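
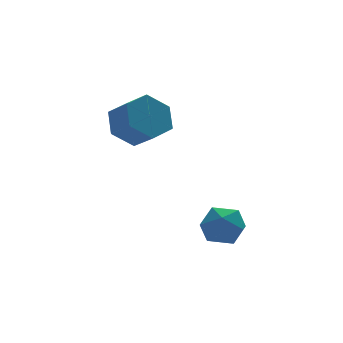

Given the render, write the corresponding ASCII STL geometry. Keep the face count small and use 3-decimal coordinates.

solid 
facet normal -0.279 0.783 -0.556
outer loop
vertex 2.094 1.147 0.326
vertex 1.362 1.312 0.926
vertex 2.214 1.727 1.082
endloop
endfacet
facet normal 0.952 0.150 -0.266
outer loop
vertex 2.094 1.147 0.326
vertex 2.214 1.727 1.082
vertex 2.409 0.263 0.955
endloop
endfacet
facet normal 0.952 0.150 -0.266
outer loop
vertex 2.409 0.263 0.955
vertex 2.214 1.727 1.082
vertex 2.529 0.843 1.711
endloop
endfacet
facet normal 0.279 -0.783 0.556
outer loop
vertex 2.409 0.263 0.955
vertex 2.529 0.843 1.711
vertex 1.678 0.428 1.554
endloop
endfacet
facet normal -0.279 0.782 -0.557
outer loop
vertex 2.214 1.727 1.082
vertex 1.362 1.312 0.926
vertex 1.482 1.892 1.681
endloop
endfacet
facet normal 0.584 0.598 0.549
outer loop
vertex 2.214 1.727 1.082
vertex 1.482 1.892 1.681
vertex 2.529 0.843 1.711
endloop
endfacet
facet normal 0.584 0.599 0.548
outer loop
vertex 2.529 0.843 1.711
vertex 1.482 1.892 1.681
vertex 1.798 1.008 2.31
endloop
endfacet
facet normal 0.279 -0.783 0.556
outer loop
vertex 2.529 0.843 1.711
vertex 1.798 1.008 2.31
vertex 1.678 0.428 1.554
endloop
endfacet
facet normal -0.279 0.782 -0.557
outer loop
vertex 1.482 1.892 1.681
vertex 1.362 1.312 0.926
vertex 0.631 1.477 1.525
endloop
endfacet
facet normal -0.368 0.448 0.815
outer loop
vertex 1.482 1.892 1.681
vertex 0.631 1.477 1.525
vertex 1.798 1.008 2.31
endloop
endfacet
facet normal -0.368 0.449 0.815
outer loop
vertex 1.798 1.008 2.31
vertex 0.631 1.477 1.525
vertex 0.946 0.593 2.154
endloop
endfacet
facet normal 0.279 -0.783 0.556
outer loop
vertex 1.798 1.008 2.31
vertex 0.946 0.593 2.154
vertex 1.678 0.428 1.554
endloop
endfacet
facet normal -0.279 0.783 -0.556
outer loop
vertex 0.631 1.477 1.525
vertex 1.362 1.312 0.926
vertex 0.511 0.897 0.769
endloop
endfacet
facet normal -0.952 -0.150 0.266
outer loop
vertex 0.631 1.477 1.525
vertex 0.511 0.897 0.769
vertex 0.946 0.593 2.154
endloop
endfacet
facet normal -0.952 -0.150 0.266
outer loop
vertex 0.946 0.593 2.154
vertex 0.511 0.897 0.769
vertex 0.826 0.013 1.398
endloop
endfacet
facet normal 0.279 -0.783 0.556
outer loop
vertex 0.946 0.593 2.154
vertex 0.826 0.013 1.398
vertex 1.678 0.428 1.554
endloop
endfacet
facet normal -0.279 0.783 -0.556
outer loop
vertex 0.511 0.897 0.769
vertex 1.362 1.312 0.926
vertex 1.242 0.732 0.17
endloop
endfacet
facet normal -0.584 -0.598 -0.548
outer loop
vertex 0.511 0.897 0.769
vertex 1.242 0.732 0.17
vertex 0.826 0.013 1.398
endloop
endfacet
facet normal -0.584 -0.599 -0.548
outer loop
vertex 0.826 0.013 1.398
vertex 1.242 0.732 0.17
vertex 1.558 -0.152 0.799
endloop
endfacet
facet normal 0.279 -0.782 0.557
outer loop
vertex 0.826 0.013 1.398
vertex 1.558 -0.152 0.799
vertex 1.678 0.428 1.554
endloop
endfacet
facet normal -0.279 0.783 -0.556
outer loop
vertex 1.242 0.732 0.17
vertex 1.362 1.312 0.926
vertex 2.094 1.147 0.326
endloop
endfacet
facet normal 0.368 -0.448 -0.815
outer loop
vertex 1.242 0.732 0.17
vertex 2.094 1.147 0.326
vertex 1.558 -0.152 0.799
endloop
endfacet
facet normal 0.368 -0.448 -0.815
outer loop
vertex 1.558 -0.152 0.799
vertex 2.094 1.147 0.326
vertex 2.409 0.263 0.955
endloop
endfacet
facet normal 0.279 -0.782 0.557
outer loop
vertex 1.558 -0.152 0.799
vertex 2.409 0.263 0.955
vertex 1.678 0.428 1.554
endloop
endfacet
facet normal 0.023 -0.105 0.994
outer loop
vertex 2.798 -2.109 -1.699
vertex 2.779 -2.956 -1.788
vertex 3.526 -2.547 -1.762
endloop
endfacet
facet normal 0.363 0.490 0.793
outer loop
vertex 2.798 -2.109 -1.699
vertex 3.526 -2.547 -1.762
vertex 3.437 -1.809 -2.177
endloop
endfacet
facet normal -0.098 0.897 0.432
outer loop
vertex 2.798 -2.109 -1.699
vertex 3.437 -1.809 -2.177
vertex 2.635 -1.761 -2.459
endloop
endfacet
facet normal -0.725 0.554 0.409
outer loop
vertex 2.798 -2.109 -1.699
vertex 2.635 -1.761 -2.459
vertex 2.228 -2.47 -2.219
endloop
endfacet
facet normal -0.650 -0.065 0.757
outer loop
vertex 2.798 -2.109 -1.699
vertex 2.228 -2.47 -2.219
vertex 2.779 -2.956 -1.788
endloop
endfacet
facet normal 0.888 0.302 0.347
outer loop
vertex 3.437 -1.809 -2.177
vertex 3.526 -2.547 -1.762
vertex 3.812 -2.47 -2.561
endloop
endfacet
facet normal 0.337 -0.659 0.672
outer loop
vertex 3.526 -2.547 -1.762
vertex 2.779 -2.956 -1.788
vertex 3.405 -3.179 -2.321
endloop
endfacet
facet normal -0.750 -0.594 0.290
outer loop
vertex 2.779 -2.956 -1.788
vertex 2.228 -2.47 -2.219
vertex 2.603 -3.131 -2.603
endloop
endfacet
facet normal -0.871 0.408 -0.273
outer loop
vertex 2.228 -2.47 -2.219
vertex 2.635 -1.761 -2.459
vertex 2.514 -2.393 -3.018
endloop
endfacet
facet normal 0.141 0.961 -0.237
outer loop
vertex 2.635 -1.761 -2.459
vertex 3.437 -1.809 -2.177
vertex 3.261 -1.984 -2.992
endloop
endfacet
facet normal 0.725 -0.554 -0.409
outer loop
vertex 3.242 -2.831 -3.081
vertex 3.812 -2.47 -2.561
vertex 3.405 -3.179 -2.321
endloop
endfacet
facet normal 0.098 -0.897 -0.432
outer loop
vertex 3.242 -2.831 -3.081
vertex 3.405 -3.179 -2.321
vertex 2.603 -3.131 -2.603
endloop
endfacet
facet normal -0.363 -0.490 -0.793
outer loop
vertex 3.242 -2.831 -3.081
vertex 2.603 -3.131 -2.603
vertex 2.514 -2.393 -3.018
endloop
endfacet
facet normal -0.023 0.105 -0.994
outer loop
vertex 3.242 -2.831 -3.081
vertex 2.514 -2.393 -3.018
vertex 3.261 -1.984 -2.992
endloop
endfacet
facet normal 0.650 0.065 -0.757
outer loop
vertex 3.242 -2.831 -3.081
vertex 3.261 -1.984 -2.992
vertex 3.812 -2.47 -2.561
endloop
endfacet
facet normal 0.871 -0.408 0.273
outer loop
vertex 3.405 -3.179 -2.321
vertex 3.812 -2.47 -2.561
vertex 3.526 -2.547 -1.762
endloop
endfacet
facet normal -0.141 -0.961 0.237
outer loop
vertex 2.603 -3.131 -2.603
vertex 3.405 -3.179 -2.321
vertex 2.779 -2.956 -1.788
endloop
endfacet
facet normal -0.888 -0.302 -0.347
outer loop
vertex 2.514 -2.393 -3.018
vertex 2.603 -3.131 -2.603
vertex 2.228 -2.47 -2.219
endloop
endfacet
facet normal -0.337 0.659 -0.672
outer loop
vertex 3.261 -1.984 -2.992
vertex 2.514 -2.393 -3.018
vertex 2.635 -1.761 -2.459
endloop
endfacet
facet normal 0.750 0.594 -0.290
outer loop
vertex 3.812 -2.47 -2.561
vertex 3.261 -1.984 -2.992
vertex 3.437 -1.809 -2.177
endloop
endfacet

endsolid


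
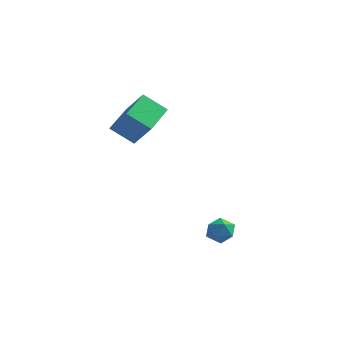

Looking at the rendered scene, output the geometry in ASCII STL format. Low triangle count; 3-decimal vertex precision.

solid 
facet normal -0.797 -0.095 0.596
outer loop
vertex -2.444 -0.447 4.651
vertex -2.301 1.673 5.181
vertex -3.53 -0.028 3.266
endloop
endfacet
facet normal -0.065 -0.968 -0.242
outer loop
vertex -2.239 0.127 2.299
vertex -2.444 -0.447 4.651
vertex -3.53 -0.028 3.266
endloop
endfacet
facet normal -0.797 -0.095 0.596
outer loop
vertex -3.53 -0.028 3.266
vertex -2.301 1.673 5.181
vertex -3.388 2.093 3.795
endloop
endfacet
facet normal -0.601 0.231 -0.765
outer loop
vertex -3.388 2.093 3.795
vertex -2.239 0.127 2.299
vertex -3.53 -0.028 3.266
endloop
endfacet
facet normal 0.601 -0.232 0.765
outer loop
vertex -2.444 -0.447 4.651
vertex -1.01 1.828 4.214
vertex -2.301 1.673 5.181
endloop
endfacet
facet normal -0.066 -0.968 -0.242
outer loop
vertex -1.152 -0.293 3.685
vertex -2.444 -0.447 4.651
vertex -2.239 0.127 2.299
endloop
endfacet
facet normal 0.600 -0.231 0.766
outer loop
vertex -1.152 -0.293 3.685
vertex -1.01 1.828 4.214
vertex -2.444 -0.447 4.651
endloop
endfacet
facet normal 0.065 0.968 0.242
outer loop
vertex -2.301 1.673 5.181
vertex -1.01 1.828 4.214
vertex -3.388 2.093 3.795
endloop
endfacet
facet normal -0.600 0.232 -0.766
outer loop
vertex -2.096 2.247 2.829
vertex -2.239 0.127 2.299
vertex -3.388 2.093 3.795
endloop
endfacet
facet normal 0.065 0.968 0.242
outer loop
vertex -3.388 2.093 3.795
vertex -1.01 1.828 4.214
vertex -2.096 2.247 2.829
endloop
endfacet
facet normal 0.797 0.095 -0.596
outer loop
vertex -2.096 2.247 2.829
vertex -1.152 -0.293 3.685
vertex -2.239 0.127 2.299
endloop
endfacet
facet normal 0.797 0.095 -0.596
outer loop
vertex -1.01 1.828 4.214
vertex -1.152 -0.293 3.685
vertex -2.096 2.247 2.829
endloop
endfacet
facet normal -0.455 0.809 0.373
outer loop
vertex 2.761 -0.081 -2.75
vertex 2.037 -0.538 -2.642
vertex 2.622 -0.5 -2.01
endloop
endfacet
facet normal 0.245 0.823 0.512
outer loop
vertex 2.761 -0.081 -2.75
vertex 2.622 -0.5 -2.01
vertex 3.405 -0.509 -2.37
endloop
endfacet
facet normal 0.594 0.797 -0.110
outer loop
vertex 2.761 -0.081 -2.75
vertex 3.405 -0.509 -2.37
vertex 3.305 -0.552 -3.225
endloop
endfacet
facet normal 0.110 0.766 -0.634
outer loop
vertex 2.761 -0.081 -2.75
vertex 3.305 -0.552 -3.225
vertex 2.459 -0.57 -3.393
endloop
endfacet
facet normal -0.538 0.773 -0.335
outer loop
vertex 2.761 -0.081 -2.75
vertex 2.459 -0.57 -3.393
vertex 2.037 -0.538 -2.642
endloop
endfacet
facet normal 0.408 0.236 0.882
outer loop
vertex 3.405 -0.509 -2.37
vertex 2.622 -0.5 -2.01
vertex 3.081 -1.23 -2.027
endloop
endfacet
facet normal -0.724 0.212 0.657
outer loop
vertex 2.622 -0.5 -2.01
vertex 2.037 -0.538 -2.642
vertex 2.235 -1.248 -2.195
endloop
endfacet
facet normal -0.859 0.153 -0.489
outer loop
vertex 2.037 -0.538 -2.642
vertex 2.459 -0.57 -3.393
vertex 2.135 -1.291 -3.05
endloop
endfacet
facet normal 0.190 0.142 -0.971
outer loop
vertex 2.459 -0.57 -3.393
vertex 3.305 -0.552 -3.225
vertex 2.918 -1.3 -3.41
endloop
endfacet
facet normal 0.973 0.194 -0.124
outer loop
vertex 3.305 -0.552 -3.225
vertex 3.405 -0.509 -2.37
vertex 3.503 -1.262 -2.778
endloop
endfacet
facet normal -0.110 -0.766 0.634
outer loop
vertex 2.779 -1.719 -2.67
vertex 3.081 -1.23 -2.027
vertex 2.235 -1.248 -2.195
endloop
endfacet
facet normal -0.594 -0.797 0.110
outer loop
vertex 2.779 -1.719 -2.67
vertex 2.235 -1.248 -2.195
vertex 2.135 -1.291 -3.05
endloop
endfacet
facet normal -0.245 -0.823 -0.512
outer loop
vertex 2.779 -1.719 -2.67
vertex 2.135 -1.291 -3.05
vertex 2.918 -1.3 -3.41
endloop
endfacet
facet normal 0.455 -0.809 -0.373
outer loop
vertex 2.779 -1.719 -2.67
vertex 2.918 -1.3 -3.41
vertex 3.503 -1.262 -2.778
endloop
endfacet
facet normal 0.538 -0.773 0.335
outer loop
vertex 2.779 -1.719 -2.67
vertex 3.503 -1.262 -2.778
vertex 3.081 -1.23 -2.027
endloop
endfacet
facet normal -0.190 -0.142 0.971
outer loop
vertex 2.235 -1.248 -2.195
vertex 3.081 -1.23 -2.027
vertex 2.622 -0.5 -2.01
endloop
endfacet
facet normal -0.973 -0.194 0.124
outer loop
vertex 2.135 -1.291 -3.05
vertex 2.235 -1.248 -2.195
vertex 2.037 -0.538 -2.642
endloop
endfacet
facet normal -0.408 -0.236 -0.882
outer loop
vertex 2.918 -1.3 -3.41
vertex 2.135 -1.291 -3.05
vertex 2.459 -0.57 -3.393
endloop
endfacet
facet normal 0.724 -0.212 -0.657
outer loop
vertex 3.503 -1.262 -2.778
vertex 2.918 -1.3 -3.41
vertex 3.305 -0.552 -3.225
endloop
endfacet
facet normal 0.859 -0.153 0.489
outer loop
vertex 3.081 -1.23 -2.027
vertex 3.503 -1.262 -2.778
vertex 3.405 -0.509 -2.37
endloop
endfacet

endsolid


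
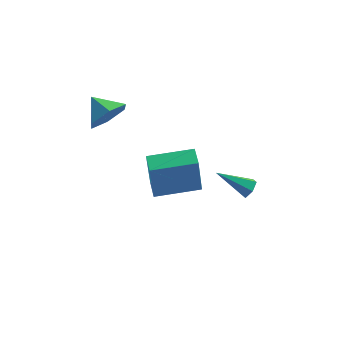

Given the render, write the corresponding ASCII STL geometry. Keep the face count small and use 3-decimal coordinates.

solid 
facet normal 0.570 -0.674 -0.470
outer loop
vertex -1.319 -0.185 2.022
vertex -2.006 -0.344 1.416
vertex -1.373 0.315 1.24
endloop
endfacet
facet normal 0.350 0.800 0.487
outer loop
vertex -1.319 -0.185 2.022
vertex -1.373 0.315 1.24
vertex -2.674 0.444 1.964
endloop
endfacet
facet normal 0.571 -0.674 -0.469
outer loop
vertex -1.373 0.315 1.24
vertex -2.006 -0.344 1.416
vertex -2.06 0.155 0.633
endloop
endfacet
facet normal -0.028 0.974 -0.225
outer loop
vertex -1.373 0.315 1.24
vertex -2.06 0.155 0.633
vertex -2.674 0.444 1.964
endloop
endfacet
facet normal 0.571 -0.674 -0.469
outer loop
vertex -2.06 0.155 0.633
vertex -2.006 -0.344 1.416
vertex -2.692 -0.503 0.809
endloop
endfacet
facet normal -0.702 0.556 -0.445
outer loop
vertex -2.06 0.155 0.633
vertex -2.692 -0.503 0.809
vertex -2.674 0.444 1.964
endloop
endfacet
facet normal 0.572 -0.673 -0.470
outer loop
vertex -2.692 -0.503 0.809
vertex -2.006 -0.344 1.416
vertex -2.638 -1.003 1.591
endloop
endfacet
facet normal -0.998 -0.037 0.046
outer loop
vertex -2.692 -0.503 0.809
vertex -2.638 -1.003 1.591
vertex -2.674 0.444 1.964
endloop
endfacet
facet normal 0.572 -0.673 -0.469
outer loop
vertex -2.638 -1.003 1.591
vertex -2.006 -0.344 1.416
vertex -1.952 -0.843 2.198
endloop
endfacet
facet normal -0.620 -0.210 0.756
outer loop
vertex -2.638 -1.003 1.591
vertex -1.952 -0.843 2.198
vertex -2.674 0.444 1.964
endloop
endfacet
facet normal 0.570 -0.674 -0.470
outer loop
vertex -1.952 -0.843 2.198
vertex -2.006 -0.344 1.416
vertex -1.319 -0.185 2.022
endloop
endfacet
facet normal 0.055 0.208 0.977
outer loop
vertex -1.952 -0.843 2.198
vertex -1.319 -0.185 2.022
vertex -2.674 0.444 1.964
endloop
endfacet
facet normal -0.988 -0.123 -0.096
outer loop
vertex -0.474 -3.28 0.731
vertex -0.587 -2.454 0.834
vertex -0.32 -3.019 -1.195
endloop
endfacet
facet normal 0.135 -0.983 -0.122
outer loop
vertex 1.547 -2.786 -1.014
vertex -0.474 -3.28 0.731
vertex -0.32 -3.019 -1.195
endloop
endfacet
facet normal -0.988 -0.123 -0.096
outer loop
vertex -0.32 -3.019 -1.195
vertex -0.587 -2.454 0.834
vertex -0.433 -2.193 -1.092
endloop
endfacet
facet normal 0.079 0.134 -0.988
outer loop
vertex -0.433 -2.193 -1.092
vertex 1.547 -2.786 -1.014
vertex -0.32 -3.019 -1.195
endloop
endfacet
facet normal -0.079 -0.134 0.988
outer loop
vertex -0.474 -3.28 0.731
vertex 1.28 -2.221 1.015
vertex -0.587 -2.454 0.834
endloop
endfacet
facet normal 0.135 -0.983 -0.122
outer loop
vertex 1.393 -3.047 0.912
vertex -0.474 -3.28 0.731
vertex 1.547 -2.786 -1.014
endloop
endfacet
facet normal -0.079 -0.134 0.988
outer loop
vertex 1.393 -3.047 0.912
vertex 1.28 -2.221 1.015
vertex -0.474 -3.28 0.731
endloop
endfacet
facet normal -0.135 0.983 0.122
outer loop
vertex -0.587 -2.454 0.834
vertex 1.28 -2.221 1.015
vertex -0.433 -2.193 -1.092
endloop
endfacet
facet normal 0.079 0.134 -0.988
outer loop
vertex 1.434 -1.96 -0.911
vertex 1.547 -2.786 -1.014
vertex -0.433 -2.193 -1.092
endloop
endfacet
facet normal -0.135 0.983 0.122
outer loop
vertex -0.433 -2.193 -1.092
vertex 1.28 -2.221 1.015
vertex 1.434 -1.96 -0.911
endloop
endfacet
facet normal 0.988 0.123 0.096
outer loop
vertex 1.434 -1.96 -0.911
vertex 1.393 -3.047 0.912
vertex 1.547 -2.786 -1.014
endloop
endfacet
facet normal 0.988 0.123 0.096
outer loop
vertex 1.28 -2.221 1.015
vertex 1.393 -3.047 0.912
vertex 1.434 -1.96 -0.911
endloop
endfacet
facet normal 0.826 -0.131 -0.548
outer loop
vertex 3.886 -0.269 -3.112
vertex 3.603 -0.277 -3.537
vertex 3.789 0.165 -3.362
endloop
endfacet
facet normal 0.296 0.526 0.798
outer loop
vertex 3.886 -0.269 -3.112
vertex 3.789 0.165 -3.362
vertex 2.257 -0.063 -2.643
endloop
endfacet
facet normal 0.827 -0.131 -0.547
outer loop
vertex 3.789 0.165 -3.362
vertex 3.603 -0.277 -3.537
vertex 3.507 0.157 -3.786
endloop
endfacet
facet normal -0.119 0.991 0.061
outer loop
vertex 3.789 0.165 -3.362
vertex 3.507 0.157 -3.786
vertex 2.257 -0.063 -2.643
endloop
endfacet
facet normal 0.826 -0.131 -0.547
outer loop
vertex 3.507 0.157 -3.786
vertex 3.603 -0.277 -3.537
vertex 3.321 -0.284 -3.961
endloop
endfacet
facet normal -0.630 0.501 -0.593
outer loop
vertex 3.507 0.157 -3.786
vertex 3.321 -0.284 -3.961
vertex 2.257 -0.063 -2.643
endloop
endfacet
facet normal 0.826 -0.131 -0.547
outer loop
vertex 3.321 -0.284 -3.961
vertex 3.603 -0.277 -3.537
vertex 3.417 -0.718 -3.712
endloop
endfacet
facet normal -0.729 -0.455 -0.512
outer loop
vertex 3.321 -0.284 -3.961
vertex 3.417 -0.718 -3.712
vertex 2.257 -0.063 -2.643
endloop
endfacet
facet normal 0.826 -0.131 -0.548
outer loop
vertex 3.417 -0.718 -3.712
vertex 3.603 -0.277 -3.537
vertex 3.7 -0.711 -3.287
endloop
endfacet
facet normal -0.314 -0.922 0.224
outer loop
vertex 3.417 -0.718 -3.712
vertex 3.7 -0.711 -3.287
vertex 2.257 -0.063 -2.643
endloop
endfacet
facet normal 0.826 -0.131 -0.548
outer loop
vertex 3.7 -0.711 -3.287
vertex 3.603 -0.277 -3.537
vertex 3.886 -0.269 -3.112
endloop
endfacet
facet normal 0.199 -0.432 0.880
outer loop
vertex 3.7 -0.711 -3.287
vertex 3.886 -0.269 -3.112
vertex 2.257 -0.063 -2.643
endloop
endfacet

endsolid


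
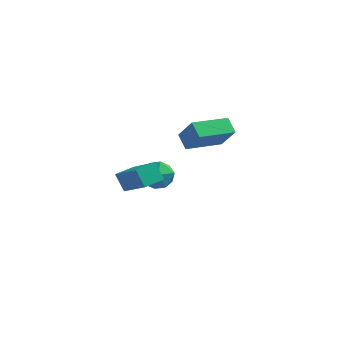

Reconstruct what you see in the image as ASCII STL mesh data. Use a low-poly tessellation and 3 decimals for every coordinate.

solid 
facet normal -0.576 0.587 0.569
outer loop
vertex 1.476 1.567 2.689
vertex 2.754 3.136 2.364
vertex 0.673 1.967 1.462
endloop
endfacet
facet normal -0.623 -0.766 0.158
outer loop
vertex 1.226 1.404 0.916
vertex 1.476 1.567 2.689
vertex 0.673 1.967 1.462
endloop
endfacet
facet normal -0.576 0.587 0.569
outer loop
vertex 0.673 1.967 1.462
vertex 2.754 3.136 2.364
vertex 1.951 3.537 1.137
endloop
endfacet
facet normal -0.529 0.263 -0.807
outer loop
vertex 1.951 3.537 1.137
vertex 1.226 1.404 0.916
vertex 0.673 1.967 1.462
endloop
endfacet
facet normal 0.529 -0.263 0.807
outer loop
vertex 1.476 1.567 2.689
vertex 3.307 2.573 1.818
vertex 2.754 3.136 2.364
endloop
endfacet
facet normal -0.624 -0.765 0.158
outer loop
vertex 2.029 1.003 2.143
vertex 1.476 1.567 2.689
vertex 1.226 1.404 0.916
endloop
endfacet
facet normal 0.529 -0.263 0.807
outer loop
vertex 2.029 1.003 2.143
vertex 3.307 2.573 1.818
vertex 1.476 1.567 2.689
endloop
endfacet
facet normal 0.624 0.766 -0.158
outer loop
vertex 2.754 3.136 2.364
vertex 3.307 2.573 1.818
vertex 1.951 3.537 1.137
endloop
endfacet
facet normal -0.528 0.263 -0.807
outer loop
vertex 2.504 2.973 0.591
vertex 1.226 1.404 0.916
vertex 1.951 3.537 1.137
endloop
endfacet
facet normal 0.624 0.765 -0.159
outer loop
vertex 1.951 3.537 1.137
vertex 3.307 2.573 1.818
vertex 2.504 2.973 0.591
endloop
endfacet
facet normal 0.576 -0.587 -0.569
outer loop
vertex 2.504 2.973 0.591
vertex 2.029 1.003 2.143
vertex 1.226 1.404 0.916
endloop
endfacet
facet normal 0.576 -0.587 -0.569
outer loop
vertex 3.307 2.573 1.818
vertex 2.029 1.003 2.143
vertex 2.504 2.973 0.591
endloop
endfacet
facet normal -0.082 0.707 0.703
outer loop
vertex 0.601 0.889 -0.051
vertex -0.292 0.646 0.089
vertex 0.387 0.234 0.583
endloop
endfacet
facet normal 0.586 0.457 0.670
outer loop
vertex 0.601 0.889 -0.051
vertex 0.387 0.234 0.583
vertex 1.124 0.117 0.018
endloop
endfacet
facet normal 0.828 0.561 0.006
outer loop
vertex 0.601 0.889 -0.051
vertex 1.124 0.117 0.018
vertex 0.9 0.456 -0.824
endloop
endfacet
facet normal 0.309 0.876 -0.371
outer loop
vertex 0.601 0.889 -0.051
vertex 0.9 0.456 -0.824
vertex 0.025 0.783 -0.781
endloop
endfacet
facet normal -0.253 0.966 0.060
outer loop
vertex 0.601 0.889 -0.051
vertex 0.025 0.783 -0.781
vertex -0.292 0.646 0.089
endloop
endfacet
facet normal 0.565 -0.246 0.788
outer loop
vertex 1.124 0.117 0.018
vertex 0.387 0.234 0.583
vertex 0.555 -0.603 0.201
endloop
endfacet
facet normal -0.517 0.157 0.842
outer loop
vertex 0.387 0.234 0.583
vertex -0.292 0.646 0.089
vertex -0.32 -0.276 0.244
endloop
endfacet
facet normal -0.793 0.576 -0.198
outer loop
vertex -0.292 0.646 0.089
vertex 0.025 0.783 -0.781
vertex -0.544 0.063 -0.598
endloop
endfacet
facet normal 0.117 0.432 -0.894
outer loop
vertex 0.025 0.783 -0.781
vertex 0.9 0.456 -0.824
vertex 0.193 -0.054 -1.163
endloop
endfacet
facet normal 0.955 -0.077 -0.285
outer loop
vertex 0.9 0.456 -0.824
vertex 1.124 0.117 0.018
vertex 0.872 -0.466 -0.669
endloop
endfacet
facet normal -0.309 -0.876 0.371
outer loop
vertex -0.021 -0.709 -0.529
vertex 0.555 -0.603 0.201
vertex -0.32 -0.276 0.244
endloop
endfacet
facet normal -0.828 -0.561 -0.006
outer loop
vertex -0.021 -0.709 -0.529
vertex -0.32 -0.276 0.244
vertex -0.544 0.063 -0.598
endloop
endfacet
facet normal -0.586 -0.457 -0.670
outer loop
vertex -0.021 -0.709 -0.529
vertex -0.544 0.063 -0.598
vertex 0.193 -0.054 -1.163
endloop
endfacet
facet normal 0.082 -0.707 -0.703
outer loop
vertex -0.021 -0.709 -0.529
vertex 0.193 -0.054 -1.163
vertex 0.872 -0.466 -0.669
endloop
endfacet
facet normal 0.253 -0.966 -0.060
outer loop
vertex -0.021 -0.709 -0.529
vertex 0.872 -0.466 -0.669
vertex 0.555 -0.603 0.201
endloop
endfacet
facet normal -0.117 -0.432 0.894
outer loop
vertex -0.32 -0.276 0.244
vertex 0.555 -0.603 0.201
vertex 0.387 0.234 0.583
endloop
endfacet
facet normal -0.955 0.077 0.285
outer loop
vertex -0.544 0.063 -0.598
vertex -0.32 -0.276 0.244
vertex -0.292 0.646 0.089
endloop
endfacet
facet normal -0.565 0.246 -0.788
outer loop
vertex 0.193 -0.054 -1.163
vertex -0.544 0.063 -0.598
vertex 0.025 0.783 -0.781
endloop
endfacet
facet normal 0.517 -0.157 -0.842
outer loop
vertex 0.872 -0.466 -0.669
vertex 0.193 -0.054 -1.163
vertex 0.9 0.456 -0.824
endloop
endfacet
facet normal 0.793 -0.576 0.198
outer loop
vertex 0.555 -0.603 0.201
vertex 0.872 -0.466 -0.669
vertex 1.124 0.117 0.018
endloop
endfacet
facet normal -0.511 0.268 0.817
outer loop
vertex 0.717 -3.935 2.651
vertex 1.278 -3.014 2.7
vertex -0.605 -3.072 1.541
endloop
endfacet
facet normal -0.518 -0.854 -0.047
outer loop
vertex -0.078 -3.346 0.7
vertex 0.717 -3.935 2.651
vertex -0.605 -3.072 1.541
endloop
endfacet
facet normal -0.511 0.267 0.817
outer loop
vertex -0.605 -3.072 1.541
vertex 1.278 -3.014 2.7
vertex -0.044 -2.15 1.591
endloop
endfacet
facet normal -0.685 0.448 -0.575
outer loop
vertex -0.044 -2.15 1.591
vertex -0.078 -3.346 0.7
vertex -0.605 -3.072 1.541
endloop
endfacet
facet normal 0.685 -0.448 0.575
outer loop
vertex 0.717 -3.935 2.651
vertex 1.805 -3.288 1.859
vertex 1.278 -3.014 2.7
endloop
endfacet
facet normal -0.519 -0.853 -0.046
outer loop
vertex 1.244 -4.21 1.809
vertex 0.717 -3.935 2.651
vertex -0.078 -3.346 0.7
endloop
endfacet
facet normal 0.685 -0.448 0.575
outer loop
vertex 1.244 -4.21 1.809
vertex 1.805 -3.288 1.859
vertex 0.717 -3.935 2.651
endloop
endfacet
facet normal 0.519 0.854 0.047
outer loop
vertex 1.278 -3.014 2.7
vertex 1.805 -3.288 1.859
vertex -0.044 -2.15 1.591
endloop
endfacet
facet normal -0.685 0.448 -0.575
outer loop
vertex 0.483 -2.425 0.749
vertex -0.078 -3.346 0.7
vertex -0.044 -2.15 1.591
endloop
endfacet
facet normal 0.519 0.854 0.046
outer loop
vertex -0.044 -2.15 1.591
vertex 1.805 -3.288 1.859
vertex 0.483 -2.425 0.749
endloop
endfacet
facet normal 0.511 -0.268 -0.817
outer loop
vertex 0.483 -2.425 0.749
vertex 1.244 -4.21 1.809
vertex -0.078 -3.346 0.7
endloop
endfacet
facet normal 0.512 -0.267 -0.817
outer loop
vertex 1.805 -3.288 1.859
vertex 1.244 -4.21 1.809
vertex 0.483 -2.425 0.749
endloop
endfacet

endsolid


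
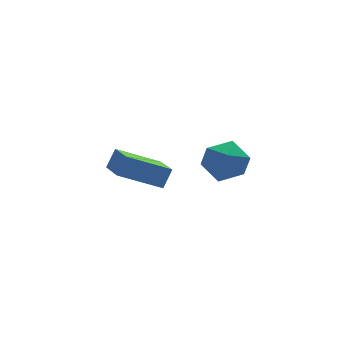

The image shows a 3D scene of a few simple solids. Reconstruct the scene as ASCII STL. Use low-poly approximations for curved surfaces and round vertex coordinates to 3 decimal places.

solid 
facet normal -0.529 -0.212 -0.822
outer loop
vertex -1.71 1.08 0.304
vertex -1.447 2.549 -0.244
vertex -0.07 0.452 -0.589
endloop
endfacet
facet normal -0.166 -0.924 0.345
outer loop
vertex 0.427 0.651 0.184
vertex -1.71 1.08 0.304
vertex -0.07 0.452 -0.589
endloop
endfacet
facet normal -0.529 -0.212 -0.822
outer loop
vertex -0.07 0.452 -0.589
vertex -1.447 2.549 -0.244
vertex 0.193 1.921 -1.137
endloop
endfacet
facet normal 0.833 -0.318 -0.453
outer loop
vertex 0.193 1.921 -1.137
vertex 0.427 0.651 0.184
vertex -0.07 0.452 -0.589
endloop
endfacet
facet normal -0.833 0.318 0.453
outer loop
vertex -1.71 1.08 0.304
vertex -0.95 2.748 0.529
vertex -1.447 2.549 -0.244
endloop
endfacet
facet normal -0.166 -0.924 0.345
outer loop
vertex -1.213 1.279 1.077
vertex -1.71 1.08 0.304
vertex 0.427 0.651 0.184
endloop
endfacet
facet normal -0.833 0.318 0.453
outer loop
vertex -1.213 1.279 1.077
vertex -0.95 2.748 0.529
vertex -1.71 1.08 0.304
endloop
endfacet
facet normal 0.166 0.924 -0.345
outer loop
vertex -1.447 2.549 -0.244
vertex -0.95 2.748 0.529
vertex 0.193 1.921 -1.137
endloop
endfacet
facet normal 0.833 -0.318 -0.453
outer loop
vertex 0.69 2.12 -0.364
vertex 0.427 0.651 0.184
vertex 0.193 1.921 -1.137
endloop
endfacet
facet normal 0.166 0.924 -0.345
outer loop
vertex 0.193 1.921 -1.137
vertex -0.95 2.748 0.529
vertex 0.69 2.12 -0.364
endloop
endfacet
facet normal 0.529 0.212 0.822
outer loop
vertex 0.69 2.12 -0.364
vertex -1.213 1.279 1.077
vertex 0.427 0.651 0.184
endloop
endfacet
facet normal 0.529 0.212 0.822
outer loop
vertex -0.95 2.748 0.529
vertex -1.213 1.279 1.077
vertex 0.69 2.12 -0.364
endloop
endfacet
facet normal -0.032 0.657 0.754
outer loop
vertex 1.002 -1.657 2.734
vertex 0.32 -2.233 3.207
vertex 1.305 -2.377 3.374
endloop
endfacet
facet normal 0.612 0.653 0.445
outer loop
vertex 1.002 -1.657 2.734
vertex 1.305 -2.377 3.374
vertex 1.793 -2.239 2.501
endloop
endfacet
facet normal 0.527 0.814 -0.245
outer loop
vertex 1.002 -1.657 2.734
vertex 1.793 -2.239 2.501
vertex 1.11 -2.01 1.794
endloop
endfacet
facet normal -0.170 0.916 -0.363
outer loop
vertex 1.002 -1.657 2.734
vertex 1.11 -2.01 1.794
vertex 0.199 -2.006 2.23
endloop
endfacet
facet normal -0.515 0.819 0.254
outer loop
vertex 1.002 -1.657 2.734
vertex 0.199 -2.006 2.23
vertex 0.32 -2.233 3.207
endloop
endfacet
facet normal 0.873 -0.008 0.487
outer loop
vertex 1.793 -2.239 2.501
vertex 1.305 -2.377 3.374
vertex 1.601 -3.174 2.83
endloop
endfacet
facet normal -0.168 -0.004 0.986
outer loop
vertex 1.305 -2.377 3.374
vertex 0.32 -2.233 3.207
vertex 0.69 -3.17 3.266
endloop
endfacet
facet normal -0.950 0.257 0.177
outer loop
vertex 0.32 -2.233 3.207
vertex 0.199 -2.006 2.23
vertex 0.007 -2.941 2.559
endloop
endfacet
facet normal -0.391 0.415 -0.821
outer loop
vertex 0.199 -2.006 2.23
vertex 1.11 -2.01 1.794
vertex 0.495 -2.803 1.686
endloop
endfacet
facet normal 0.736 0.251 -0.629
outer loop
vertex 1.11 -2.01 1.794
vertex 1.793 -2.239 2.501
vertex 1.48 -2.947 1.853
endloop
endfacet
facet normal 0.170 -0.916 0.363
outer loop
vertex 0.798 -3.523 2.326
vertex 1.601 -3.174 2.83
vertex 0.69 -3.17 3.266
endloop
endfacet
facet normal -0.527 -0.814 0.245
outer loop
vertex 0.798 -3.523 2.326
vertex 0.69 -3.17 3.266
vertex 0.007 -2.941 2.559
endloop
endfacet
facet normal -0.612 -0.653 -0.445
outer loop
vertex 0.798 -3.523 2.326
vertex 0.007 -2.941 2.559
vertex 0.495 -2.803 1.686
endloop
endfacet
facet normal 0.032 -0.657 -0.754
outer loop
vertex 0.798 -3.523 2.326
vertex 0.495 -2.803 1.686
vertex 1.48 -2.947 1.853
endloop
endfacet
facet normal 0.515 -0.819 -0.254
outer loop
vertex 0.798 -3.523 2.326
vertex 1.48 -2.947 1.853
vertex 1.601 -3.174 2.83
endloop
endfacet
facet normal 0.391 -0.415 0.821
outer loop
vertex 0.69 -3.17 3.266
vertex 1.601 -3.174 2.83
vertex 1.305 -2.377 3.374
endloop
endfacet
facet normal -0.736 -0.251 0.629
outer loop
vertex 0.007 -2.941 2.559
vertex 0.69 -3.17 3.266
vertex 0.32 -2.233 3.207
endloop
endfacet
facet normal -0.873 0.008 -0.487
outer loop
vertex 0.495 -2.803 1.686
vertex 0.007 -2.941 2.559
vertex 0.199 -2.006 2.23
endloop
endfacet
facet normal 0.168 0.004 -0.986
outer loop
vertex 1.48 -2.947 1.853
vertex 0.495 -2.803 1.686
vertex 1.11 -2.01 1.794
endloop
endfacet
facet normal 0.950 -0.257 -0.177
outer loop
vertex 1.601 -3.174 2.83
vertex 1.48 -2.947 1.853
vertex 1.793 -2.239 2.501
endloop
endfacet

endsolid


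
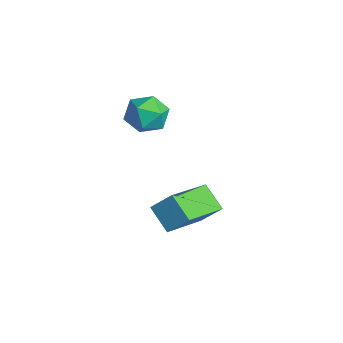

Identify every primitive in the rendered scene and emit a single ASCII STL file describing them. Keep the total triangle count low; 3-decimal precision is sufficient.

solid 
facet normal -0.790 -0.188 0.584
outer loop
vertex -0.327 0.843 -2.677
vertex -1.303 2.473 -3.472
vertex -0.717 0.261 -3.392
endloop
endfacet
facet normal 0.475 -0.791 0.385
outer loop
vertex 0.143 0.467 -4.028
vertex -0.327 0.843 -2.677
vertex -0.717 0.261 -3.392
endloop
endfacet
facet normal -0.790 -0.188 0.584
outer loop
vertex -0.717 0.261 -3.392
vertex -1.303 2.473 -3.472
vertex -1.693 1.892 -4.186
endloop
endfacet
facet normal -0.389 -0.581 -0.715
outer loop
vertex -1.693 1.892 -4.186
vertex 0.143 0.467 -4.028
vertex -0.717 0.261 -3.392
endloop
endfacet
facet normal 0.389 0.581 0.714
outer loop
vertex -0.327 0.843 -2.677
vertex -0.443 2.679 -4.108
vertex -1.303 2.473 -3.472
endloop
endfacet
facet normal 0.474 -0.792 0.385
outer loop
vertex 0.533 1.048 -3.314
vertex -0.327 0.843 -2.677
vertex 0.143 0.467 -4.028
endloop
endfacet
facet normal 0.390 0.581 0.714
outer loop
vertex 0.533 1.048 -3.314
vertex -0.443 2.679 -4.108
vertex -0.327 0.843 -2.677
endloop
endfacet
facet normal -0.474 0.792 -0.385
outer loop
vertex -1.303 2.473 -3.472
vertex -0.443 2.679 -4.108
vertex -1.693 1.892 -4.186
endloop
endfacet
facet normal -0.390 -0.582 -0.714
outer loop
vertex -0.833 2.097 -4.823
vertex 0.143 0.467 -4.028
vertex -1.693 1.892 -4.186
endloop
endfacet
facet normal -0.474 0.791 -0.386
outer loop
vertex -1.693 1.892 -4.186
vertex -0.443 2.679 -4.108
vertex -0.833 2.097 -4.823
endloop
endfacet
facet normal 0.790 0.188 -0.584
outer loop
vertex -0.833 2.097 -4.823
vertex 0.533 1.048 -3.314
vertex 0.143 0.467 -4.028
endloop
endfacet
facet normal 0.790 0.188 -0.584
outer loop
vertex -0.443 2.679 -4.108
vertex 0.533 1.048 -3.314
vertex -0.833 2.097 -4.823
endloop
endfacet
facet normal -0.371 0.799 0.473
outer loop
vertex -2.985 1.258 -0.071
vertex -2.456 1.147 0.531
vertex -2.258 1.613 -0.101
endloop
endfacet
facet normal -0.434 0.870 -0.235
outer loop
vertex -2.985 1.258 -0.071
vertex -2.258 1.613 -0.101
vertex -2.572 1.276 -0.768
endloop
endfacet
facet normal -0.819 0.320 -0.477
outer loop
vertex -2.985 1.258 -0.071
vertex -2.572 1.276 -0.768
vertex -2.964 0.603 -0.547
endloop
endfacet
facet normal -0.993 -0.090 0.080
outer loop
vertex -2.985 1.258 -0.071
vertex -2.964 0.603 -0.547
vertex -2.892 0.523 0.256
endloop
endfacet
facet normal -0.716 0.206 0.667
outer loop
vertex -2.985 1.258 -0.071
vertex -2.892 0.523 0.256
vertex -2.456 1.147 0.531
endloop
endfacet
facet normal 0.218 0.826 -0.520
outer loop
vertex -2.572 1.276 -0.768
vertex -2.258 1.613 -0.101
vertex -1.788 1.177 -0.596
endloop
endfacet
facet normal 0.322 0.711 0.625
outer loop
vertex -2.258 1.613 -0.101
vertex -2.456 1.147 0.531
vertex -1.716 1.097 0.207
endloop
endfacet
facet normal -0.237 -0.248 0.939
outer loop
vertex -2.456 1.147 0.531
vertex -2.892 0.523 0.256
vertex -2.108 0.424 0.428
endloop
endfacet
facet normal -0.686 -0.727 -0.011
outer loop
vertex -2.892 0.523 0.256
vertex -2.964 0.603 -0.547
vertex -2.422 0.087 -0.239
endloop
endfacet
facet normal -0.404 -0.064 -0.913
outer loop
vertex -2.964 0.603 -0.547
vertex -2.572 1.276 -0.768
vertex -2.224 0.553 -0.871
endloop
endfacet
facet normal 0.993 0.090 -0.080
outer loop
vertex -1.695 0.442 -0.269
vertex -1.788 1.177 -0.596
vertex -1.716 1.097 0.207
endloop
endfacet
facet normal 0.819 -0.320 0.477
outer loop
vertex -1.695 0.442 -0.269
vertex -1.716 1.097 0.207
vertex -2.108 0.424 0.428
endloop
endfacet
facet normal 0.434 -0.870 0.235
outer loop
vertex -1.695 0.442 -0.269
vertex -2.108 0.424 0.428
vertex -2.422 0.087 -0.239
endloop
endfacet
facet normal 0.371 -0.799 -0.473
outer loop
vertex -1.695 0.442 -0.269
vertex -2.422 0.087 -0.239
vertex -2.224 0.553 -0.871
endloop
endfacet
facet normal 0.716 -0.206 -0.667
outer loop
vertex -1.695 0.442 -0.269
vertex -2.224 0.553 -0.871
vertex -1.788 1.177 -0.596
endloop
endfacet
facet normal 0.686 0.727 0.011
outer loop
vertex -1.716 1.097 0.207
vertex -1.788 1.177 -0.596
vertex -2.258 1.613 -0.101
endloop
endfacet
facet normal 0.404 0.064 0.913
outer loop
vertex -2.108 0.424 0.428
vertex -1.716 1.097 0.207
vertex -2.456 1.147 0.531
endloop
endfacet
facet normal -0.218 -0.826 0.520
outer loop
vertex -2.422 0.087 -0.239
vertex -2.108 0.424 0.428
vertex -2.892 0.523 0.256
endloop
endfacet
facet normal -0.322 -0.711 -0.625
outer loop
vertex -2.224 0.553 -0.871
vertex -2.422 0.087 -0.239
vertex -2.964 0.603 -0.547
endloop
endfacet
facet normal 0.237 0.248 -0.939
outer loop
vertex -1.788 1.177 -0.596
vertex -2.224 0.553 -0.871
vertex -2.572 1.276 -0.768
endloop
endfacet

endsolid


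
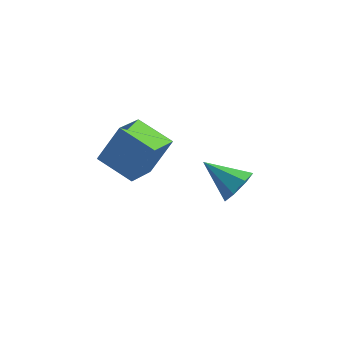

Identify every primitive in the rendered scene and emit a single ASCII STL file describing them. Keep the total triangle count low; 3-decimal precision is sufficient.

solid 
facet normal 0.832 -0.188 -0.523
outer loop
vertex 3.114 -2.675 3.317
vertex 2.608 -3.109 2.668
vertex 2.841 -2.21 2.716
endloop
endfacet
facet normal 0.071 0.804 0.590
outer loop
vertex 3.114 -2.675 3.317
vertex 2.841 -2.21 2.716
vertex 1.012 -2.751 3.672
endloop
endfacet
facet normal 0.831 -0.188 -0.523
outer loop
vertex 2.841 -2.21 2.716
vertex 2.608 -3.109 2.668
vertex 2.393 -2.422 2.08
endloop
endfacet
facet normal -0.324 0.942 -0.086
outer loop
vertex 2.841 -2.21 2.716
vertex 2.393 -2.422 2.08
vertex 1.012 -2.751 3.672
endloop
endfacet
facet normal 0.832 -0.187 -0.523
outer loop
vertex 2.393 -2.422 2.08
vertex 2.608 -3.109 2.668
vertex 2.107 -3.152 1.886
endloop
endfacet
facet normal -0.725 0.428 -0.540
outer loop
vertex 2.393 -2.422 2.08
vertex 2.107 -3.152 1.886
vertex 1.012 -2.751 3.672
endloop
endfacet
facet normal 0.832 -0.186 -0.523
outer loop
vertex 2.107 -3.152 1.886
vertex 2.608 -3.109 2.668
vertex 2.199 -3.849 2.281
endloop
endfacet
facet normal -0.831 -0.353 -0.430
outer loop
vertex 2.107 -3.152 1.886
vertex 2.199 -3.849 2.281
vertex 1.012 -2.751 3.672
endloop
endfacet
facet normal 0.832 -0.186 -0.523
outer loop
vertex 2.199 -3.849 2.281
vertex 2.608 -3.109 2.668
vertex 2.599 -3.99 2.968
endloop
endfacet
facet normal -0.562 -0.811 0.161
outer loop
vertex 2.199 -3.849 2.281
vertex 2.599 -3.99 2.968
vertex 1.012 -2.751 3.672
endloop
endfacet
facet normal 0.832 -0.187 -0.523
outer loop
vertex 2.599 -3.99 2.968
vertex 2.608 -3.109 2.668
vertex 3.006 -3.467 3.429
endloop
endfacet
facet normal -0.120 -0.602 0.789
outer loop
vertex 2.599 -3.99 2.968
vertex 3.006 -3.467 3.429
vertex 1.012 -2.751 3.672
endloop
endfacet
facet normal 0.831 -0.187 -0.523
outer loop
vertex 3.006 -3.467 3.429
vertex 2.608 -3.109 2.668
vertex 3.114 -2.675 3.317
endloop
endfacet
facet normal 0.161 0.117 0.980
outer loop
vertex 3.006 -3.467 3.429
vertex 3.114 -2.675 3.317
vertex 1.012 -2.751 3.672
endloop
endfacet
facet normal -0.417 -0.285 -0.863
outer loop
vertex -4.047 -1.264 1.516
vertex -3.67 0.443 0.77
vertex -2.317 -1.916 0.896
endloop
endfacet
facet normal -0.198 -0.898 0.393
outer loop
vertex -1.45 -1.323 2.69
vertex -4.047 -1.264 1.516
vertex -2.317 -1.916 0.896
endloop
endfacet
facet normal -0.418 -0.286 -0.863
outer loop
vertex -2.317 -1.916 0.896
vertex -3.67 0.443 0.77
vertex -1.941 -0.21 0.149
endloop
endfacet
facet normal 0.887 -0.335 -0.318
outer loop
vertex -1.941 -0.21 0.149
vertex -1.45 -1.323 2.69
vertex -2.317 -1.916 0.896
endloop
endfacet
facet normal -0.887 0.335 0.318
outer loop
vertex -4.047 -1.264 1.516
vertex -2.803 1.036 2.564
vertex -3.67 0.443 0.77
endloop
endfacet
facet normal -0.198 -0.898 0.393
outer loop
vertex -3.179 -0.67 3.311
vertex -4.047 -1.264 1.516
vertex -1.45 -1.323 2.69
endloop
endfacet
facet normal -0.887 0.335 0.318
outer loop
vertex -3.179 -0.67 3.311
vertex -2.803 1.036 2.564
vertex -4.047 -1.264 1.516
endloop
endfacet
facet normal 0.198 0.898 -0.393
outer loop
vertex -3.67 0.443 0.77
vertex -2.803 1.036 2.564
vertex -1.941 -0.21 0.149
endloop
endfacet
facet normal 0.887 -0.335 -0.318
outer loop
vertex -1.073 0.384 1.944
vertex -1.45 -1.323 2.69
vertex -1.941 -0.21 0.149
endloop
endfacet
facet normal 0.198 0.898 -0.393
outer loop
vertex -1.941 -0.21 0.149
vertex -2.803 1.036 2.564
vertex -1.073 0.384 1.944
endloop
endfacet
facet normal 0.418 0.285 0.863
outer loop
vertex -1.073 0.384 1.944
vertex -3.179 -0.67 3.311
vertex -1.45 -1.323 2.69
endloop
endfacet
facet normal 0.417 0.286 0.863
outer loop
vertex -2.803 1.036 2.564
vertex -3.179 -0.67 3.311
vertex -1.073 0.384 1.944
endloop
endfacet

endsolid


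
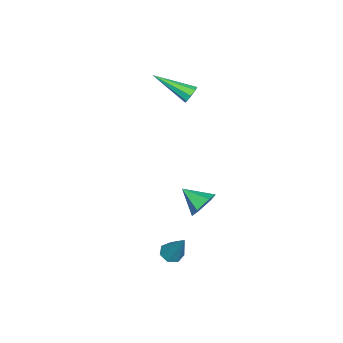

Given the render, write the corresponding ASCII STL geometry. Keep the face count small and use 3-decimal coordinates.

solid 
facet normal -0.320 -0.435 -0.842
outer loop
vertex 3.706 1.449 -3.441
vertex 3.445 1.057 -3.139
vertex 3.247 1.549 -3.318
endloop
endfacet
facet normal 0.145 0.960 -0.239
outer loop
vertex 3.706 1.449 -3.441
vertex 3.247 1.549 -3.318
vertex 4.035 1.863 -1.581
endloop
endfacet
facet normal -0.319 -0.435 -0.842
outer loop
vertex 3.247 1.549 -3.318
vertex 3.445 1.057 -3.139
vertex 2.937 1.277 -3.06
endloop
endfacet
facet normal -0.593 0.795 0.125
outer loop
vertex 3.247 1.549 -3.318
vertex 2.937 1.277 -3.06
vertex 4.035 1.863 -1.581
endloop
endfacet
facet normal -0.320 -0.436 -0.841
outer loop
vertex 2.937 1.277 -3.06
vertex 3.445 1.057 -3.139
vertex 3.009 0.84 -2.861
endloop
endfacet
facet normal -0.819 0.120 0.561
outer loop
vertex 2.937 1.277 -3.06
vertex 3.009 0.84 -2.861
vertex 4.035 1.863 -1.581
endloop
endfacet
facet normal -0.319 -0.437 -0.841
outer loop
vertex 3.009 0.84 -2.861
vertex 3.445 1.057 -3.139
vertex 3.411 0.566 -2.871
endloop
endfacet
facet normal -0.365 -0.562 0.742
outer loop
vertex 3.009 0.84 -2.861
vertex 3.411 0.566 -2.871
vertex 4.035 1.863 -1.581
endloop
endfacet
facet normal -0.318 -0.437 -0.841
outer loop
vertex 3.411 0.566 -2.871
vertex 3.445 1.057 -3.139
vertex 3.838 0.661 -3.082
endloop
endfacet
facet normal 0.425 -0.733 0.531
outer loop
vertex 3.411 0.566 -2.871
vertex 3.838 0.661 -3.082
vertex 4.035 1.863 -1.581
endloop
endfacet
facet normal -0.319 -0.437 -0.841
outer loop
vertex 3.838 0.661 -3.082
vertex 3.445 1.057 -3.139
vertex 3.969 1.054 -3.336
endloop
endfacet
facet normal 0.961 -0.265 0.086
outer loop
vertex 3.838 0.661 -3.082
vertex 3.969 1.054 -3.336
vertex 4.035 1.863 -1.581
endloop
endfacet
facet normal -0.319 -0.436 -0.842
outer loop
vertex 3.969 1.054 -3.336
vertex 3.445 1.057 -3.139
vertex 3.706 1.449 -3.441
endloop
endfacet
facet normal 0.835 0.488 -0.256
outer loop
vertex 3.969 1.054 -3.336
vertex 3.706 1.449 -3.441
vertex 4.035 1.863 -1.581
endloop
endfacet
facet normal 0.184 0.855 -0.484
outer loop
vertex 2.313 2.318 -0.094
vertex 2.087 2.003 -0.737
vertex 1.592 2.358 -0.298
endloop
endfacet
facet normal -0.268 0.068 0.961
outer loop
vertex 2.313 2.318 -0.094
vertex 1.592 2.358 -0.298
vertex 1.853 0.917 -0.123
endloop
endfacet
facet normal 0.185 0.856 -0.484
outer loop
vertex 1.592 2.358 -0.298
vertex 2.087 2.003 -0.737
vertex 1.367 2.043 -0.941
endloop
endfacet
facet normal -0.917 -0.120 0.380
outer loop
vertex 1.592 2.358 -0.298
vertex 1.367 2.043 -0.941
vertex 1.853 0.917 -0.123
endloop
endfacet
facet normal 0.185 0.856 -0.483
outer loop
vertex 1.367 2.043 -0.941
vertex 2.087 2.003 -0.737
vertex 1.861 1.689 -1.379
endloop
endfacet
facet normal -0.733 -0.578 -0.360
outer loop
vertex 1.367 2.043 -0.941
vertex 1.861 1.689 -1.379
vertex 1.853 0.917 -0.123
endloop
endfacet
facet normal 0.184 0.856 -0.483
outer loop
vertex 1.861 1.689 -1.379
vertex 2.087 2.003 -0.737
vertex 2.582 1.649 -1.175
endloop
endfacet
facet normal 0.100 -0.848 -0.521
outer loop
vertex 1.861 1.689 -1.379
vertex 2.582 1.649 -1.175
vertex 1.853 0.917 -0.123
endloop
endfacet
facet normal 0.183 0.855 -0.484
outer loop
vertex 2.582 1.649 -1.175
vertex 2.087 2.003 -0.737
vertex 2.808 1.964 -0.533
endloop
endfacet
facet normal 0.749 -0.660 0.060
outer loop
vertex 2.582 1.649 -1.175
vertex 2.808 1.964 -0.533
vertex 1.853 0.917 -0.123
endloop
endfacet
facet normal 0.183 0.856 -0.484
outer loop
vertex 2.808 1.964 -0.533
vertex 2.087 2.003 -0.737
vertex 2.313 2.318 -0.094
endloop
endfacet
facet normal 0.565 -0.202 0.800
outer loop
vertex 2.808 1.964 -0.533
vertex 2.313 2.318 -0.094
vertex 1.853 0.917 -0.123
endloop
endfacet
facet normal -0.063 0.881 -0.468
outer loop
vertex -2.059 -0.426 2.538
vertex -2.334 -0.246 2.914
vertex -1.845 -0.265 2.812
endloop
endfacet
facet normal 0.820 -0.407 -0.402
outer loop
vertex -2.059 -0.426 2.538
vertex -1.845 -0.265 2.812
vertex -2.206 -2.034 3.866
endloop
endfacet
facet normal -0.063 0.882 -0.468
outer loop
vertex -1.845 -0.265 2.812
vertex -2.334 -0.246 2.914
vertex -1.918 -0.093 3.146
endloop
endfacet
facet normal 0.969 -0.055 0.240
outer loop
vertex -1.845 -0.265 2.812
vertex -1.918 -0.093 3.146
vertex -2.206 -2.034 3.866
endloop
endfacet
facet normal -0.062 0.881 -0.469
outer loop
vertex -1.918 -0.093 3.146
vertex -2.334 -0.246 2.914
vertex -2.234 -0.01 3.344
endloop
endfacet
facet normal 0.558 0.214 0.801
outer loop
vertex -1.918 -0.093 3.146
vertex -2.234 -0.01 3.344
vertex -2.206 -2.034 3.866
endloop
endfacet
facet normal -0.063 0.881 -0.469
outer loop
vertex -2.234 -0.01 3.344
vertex -2.334 -0.246 2.914
vertex -2.609 -0.065 3.291
endloop
endfacet
facet normal -0.171 0.244 0.955
outer loop
vertex -2.234 -0.01 3.344
vertex -2.609 -0.065 3.291
vertex -2.206 -2.034 3.866
endloop
endfacet
facet normal -0.063 0.881 -0.469
outer loop
vertex -2.609 -0.065 3.291
vertex -2.334 -0.246 2.914
vertex -2.823 -0.226 3.017
endloop
endfacet
facet normal -0.793 0.016 0.610
outer loop
vertex -2.609 -0.065 3.291
vertex -2.823 -0.226 3.017
vertex -2.206 -2.034 3.866
endloop
endfacet
facet normal -0.062 0.882 -0.468
outer loop
vertex -2.823 -0.226 3.017
vertex -2.334 -0.246 2.914
vertex -2.75 -0.398 2.683
endloop
endfacet
facet normal -0.941 -0.336 -0.032
outer loop
vertex -2.823 -0.226 3.017
vertex -2.75 -0.398 2.683
vertex -2.206 -2.034 3.866
endloop
endfacet
facet normal -0.062 0.881 -0.468
outer loop
vertex -2.75 -0.398 2.683
vertex -2.334 -0.246 2.914
vertex -2.433 -0.481 2.485
endloop
endfacet
facet normal -0.530 -0.606 -0.594
outer loop
vertex -2.75 -0.398 2.683
vertex -2.433 -0.481 2.485
vertex -2.206 -2.034 3.866
endloop
endfacet
facet normal -0.063 0.881 -0.468
outer loop
vertex -2.433 -0.481 2.485
vertex -2.334 -0.246 2.914
vertex -2.059 -0.426 2.538
endloop
endfacet
facet normal 0.199 -0.635 -0.747
outer loop
vertex -2.433 -0.481 2.485
vertex -2.059 -0.426 2.538
vertex -2.206 -2.034 3.866
endloop
endfacet

endsolid


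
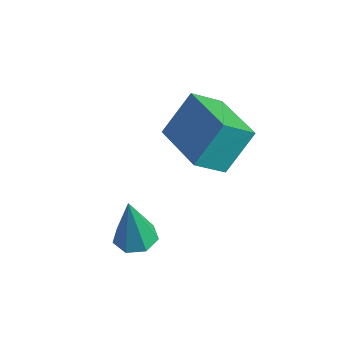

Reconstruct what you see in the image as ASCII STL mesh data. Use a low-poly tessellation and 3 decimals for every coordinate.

solid 
facet normal -0.974 0.209 -0.085
outer loop
vertex -2.284 1.219 -0.558
vertex -2.189 2.136 0.613
vertex -2.035 2.093 -1.263
endloop
endfacet
facet normal -0.063 -0.616 -0.786
outer loop
vertex -0.311 1.724 -1.113
vertex -2.284 1.219 -0.558
vertex -2.035 2.093 -1.263
endloop
endfacet
facet normal -0.974 0.208 -0.085
outer loop
vertex -2.035 2.093 -1.263
vertex -2.189 2.136 0.613
vertex -1.941 3.01 -0.093
endloop
endfacet
facet normal 0.216 0.760 -0.613
outer loop
vertex -1.941 3.01 -0.093
vertex -0.311 1.724 -1.113
vertex -2.035 2.093 -1.263
endloop
endfacet
facet normal -0.216 -0.760 0.613
outer loop
vertex -2.284 1.219 -0.558
vertex -0.465 1.767 0.763
vertex -2.189 2.136 0.613
endloop
endfacet
facet normal -0.063 -0.616 -0.785
outer loop
vertex -0.559 0.85 -0.407
vertex -2.284 1.219 -0.558
vertex -0.311 1.724 -1.113
endloop
endfacet
facet normal -0.216 -0.760 0.613
outer loop
vertex -0.559 0.85 -0.407
vertex -0.465 1.767 0.763
vertex -2.284 1.219 -0.558
endloop
endfacet
facet normal 0.064 0.616 0.785
outer loop
vertex -2.189 2.136 0.613
vertex -0.465 1.767 0.763
vertex -1.941 3.01 -0.093
endloop
endfacet
facet normal 0.216 0.760 -0.613
outer loop
vertex -0.216 2.641 0.058
vertex -0.311 1.724 -1.113
vertex -1.941 3.01 -0.093
endloop
endfacet
facet normal 0.063 0.616 0.785
outer loop
vertex -1.941 3.01 -0.093
vertex -0.465 1.767 0.763
vertex -0.216 2.641 0.058
endloop
endfacet
facet normal 0.974 -0.208 0.084
outer loop
vertex -0.216 2.641 0.058
vertex -0.559 0.85 -0.407
vertex -0.311 1.724 -1.113
endloop
endfacet
facet normal 0.974 -0.209 0.085
outer loop
vertex -0.465 1.767 0.763
vertex -0.559 0.85 -0.407
vertex -0.216 2.641 0.058
endloop
endfacet
facet normal 0.004 0.125 -0.992
outer loop
vertex -0.462 -0.405 -2.703
vertex -0.936 -0.786 -2.753
vertex -0.94 -0.181 -2.677
endloop
endfacet
facet normal 0.403 0.812 0.422
outer loop
vertex -0.462 -0.405 -2.703
vertex -0.94 -0.181 -2.677
vertex -0.944 -0.994 -1.107
endloop
endfacet
facet normal 0.004 0.125 -0.992
outer loop
vertex -0.94 -0.181 -2.677
vertex -0.936 -0.786 -2.753
vertex -1.415 -0.411 -2.708
endloop
endfacet
facet normal -0.418 0.807 0.417
outer loop
vertex -0.94 -0.181 -2.677
vertex -1.415 -0.411 -2.708
vertex -0.944 -0.994 -1.107
endloop
endfacet
facet normal 0.006 0.126 -0.992
outer loop
vertex -1.415 -0.411 -2.708
vertex -0.936 -0.786 -2.753
vertex -1.53 -0.924 -2.774
endloop
endfacet
facet normal -0.928 0.165 0.333
outer loop
vertex -1.415 -0.411 -2.708
vertex -1.53 -0.924 -2.774
vertex -0.944 -0.994 -1.107
endloop
endfacet
facet normal 0.006 0.126 -0.992
outer loop
vertex -1.53 -0.924 -2.774
vertex -0.936 -0.786 -2.753
vertex -1.197 -1.333 -2.824
endloop
endfacet
facet normal -0.740 -0.631 0.234
outer loop
vertex -1.53 -0.924 -2.774
vertex -1.197 -1.333 -2.824
vertex -0.944 -0.994 -1.107
endloop
endfacet
facet normal 0.005 0.127 -0.992
outer loop
vertex -1.197 -1.333 -2.824
vertex -0.936 -0.786 -2.753
vertex -0.667 -1.329 -2.821
endloop
endfacet
facet normal 0.006 -0.981 0.193
outer loop
vertex -1.197 -1.333 -2.824
vertex -0.667 -1.329 -2.821
vertex -0.944 -0.994 -1.107
endloop
endfacet
facet normal 0.004 0.126 -0.992
outer loop
vertex -0.667 -1.329 -2.821
vertex -0.936 -0.786 -2.753
vertex -0.34 -0.917 -2.767
endloop
endfacet
facet normal 0.744 -0.622 0.242
outer loop
vertex -0.667 -1.329 -2.821
vertex -0.34 -0.917 -2.767
vertex -0.944 -0.994 -1.107
endloop
endfacet
facet normal 0.004 0.125 -0.992
outer loop
vertex -0.34 -0.917 -2.767
vertex -0.936 -0.786 -2.753
vertex -0.462 -0.405 -2.703
endloop
endfacet
facet normal 0.922 0.177 0.344
outer loop
vertex -0.34 -0.917 -2.767
vertex -0.462 -0.405 -2.703
vertex -0.944 -0.994 -1.107
endloop
endfacet

endsolid


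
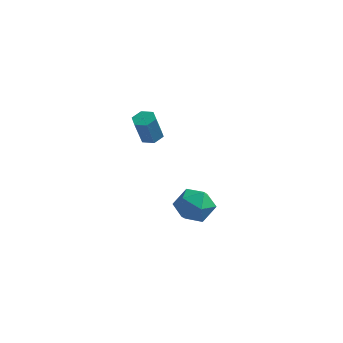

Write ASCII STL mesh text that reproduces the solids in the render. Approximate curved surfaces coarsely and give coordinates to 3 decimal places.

solid 
facet normal 0.075 0.356 -0.932
outer loop
vertex -1.208 -1.443 2.473
vertex -1.522 -1.06 2.594
vertex -1.018 -1.006 2.655
endloop
endfacet
facet normal 0.925 -0.374 -0.068
outer loop
vertex -1.208 -1.443 2.473
vertex -1.018 -1.006 2.655
vertex -1.305 -1.904 3.685
endloop
endfacet
facet normal 0.925 -0.374 -0.068
outer loop
vertex -1.305 -1.904 3.685
vertex -1.018 -1.006 2.655
vertex -1.115 -1.467 3.867
endloop
endfacet
facet normal -0.076 -0.355 0.932
outer loop
vertex -1.305 -1.904 3.685
vertex -1.115 -1.467 3.867
vertex -1.618 -1.52 3.806
endloop
endfacet
facet normal 0.075 0.355 -0.932
outer loop
vertex -1.018 -1.006 2.655
vertex -1.522 -1.06 2.594
vertex -1.332 -0.622 2.776
endloop
endfacet
facet normal 0.785 0.556 0.274
outer loop
vertex -1.018 -1.006 2.655
vertex -1.332 -0.622 2.776
vertex -1.115 -1.467 3.867
endloop
endfacet
facet normal 0.785 0.556 0.274
outer loop
vertex -1.115 -1.467 3.867
vertex -1.332 -0.622 2.776
vertex -1.429 -1.083 3.987
endloop
endfacet
facet normal -0.076 -0.353 0.932
outer loop
vertex -1.115 -1.467 3.867
vertex -1.429 -1.083 3.987
vertex -1.618 -1.52 3.806
endloop
endfacet
facet normal 0.075 0.355 -0.932
outer loop
vertex -1.332 -0.622 2.776
vertex -1.522 -1.06 2.594
vertex -1.835 -0.676 2.715
endloop
endfacet
facet normal -0.141 0.929 0.342
outer loop
vertex -1.332 -0.622 2.776
vertex -1.835 -0.676 2.715
vertex -1.429 -1.083 3.987
endloop
endfacet
facet normal -0.141 0.929 0.342
outer loop
vertex -1.429 -1.083 3.987
vertex -1.835 -0.676 2.715
vertex -1.932 -1.137 3.927
endloop
endfacet
facet normal -0.073 -0.354 0.932
outer loop
vertex -1.429 -1.083 3.987
vertex -1.932 -1.137 3.927
vertex -1.618 -1.52 3.806
endloop
endfacet
facet normal 0.076 0.355 -0.932
outer loop
vertex -1.835 -0.676 2.715
vertex -1.522 -1.06 2.594
vertex -2.025 -1.113 2.533
endloop
endfacet
facet normal -0.925 0.374 0.068
outer loop
vertex -1.835 -0.676 2.715
vertex -2.025 -1.113 2.533
vertex -1.932 -1.137 3.927
endloop
endfacet
facet normal -0.925 0.374 0.068
outer loop
vertex -1.932 -1.137 3.927
vertex -2.025 -1.113 2.533
vertex -2.122 -1.574 3.745
endloop
endfacet
facet normal -0.075 -0.356 0.932
outer loop
vertex -1.932 -1.137 3.927
vertex -2.122 -1.574 3.745
vertex -1.618 -1.52 3.806
endloop
endfacet
facet normal 0.076 0.353 -0.932
outer loop
vertex -2.025 -1.113 2.533
vertex -1.522 -1.06 2.594
vertex -1.711 -1.497 2.413
endloop
endfacet
facet normal -0.785 -0.556 -0.274
outer loop
vertex -2.025 -1.113 2.533
vertex -1.711 -1.497 2.413
vertex -2.122 -1.574 3.745
endloop
endfacet
facet normal -0.785 -0.555 -0.274
outer loop
vertex -2.122 -1.574 3.745
vertex -1.711 -1.497 2.413
vertex -1.808 -1.958 3.624
endloop
endfacet
facet normal -0.075 -0.355 0.932
outer loop
vertex -2.122 -1.574 3.745
vertex -1.808 -1.958 3.624
vertex -1.618 -1.52 3.806
endloop
endfacet
facet normal 0.073 0.354 -0.932
outer loop
vertex -1.711 -1.497 2.413
vertex -1.522 -1.06 2.594
vertex -1.208 -1.443 2.473
endloop
endfacet
facet normal 0.141 -0.929 -0.342
outer loop
vertex -1.711 -1.497 2.413
vertex -1.208 -1.443 2.473
vertex -1.808 -1.958 3.624
endloop
endfacet
facet normal 0.141 -0.929 -0.342
outer loop
vertex -1.808 -1.958 3.624
vertex -1.208 -1.443 2.473
vertex -1.305 -1.904 3.685
endloop
endfacet
facet normal -0.075 -0.355 0.932
outer loop
vertex -1.808 -1.958 3.624
vertex -1.305 -1.904 3.685
vertex -1.618 -1.52 3.806
endloop
endfacet
facet normal -0.068 0.938 -0.341
outer loop
vertex 0.018 0.802 -2.553
vertex -0.85 0.874 -2.183
vertex -0.094 1.116 -1.667
endloop
endfacet
facet normal 0.610 0.768 -0.195
outer loop
vertex 0.018 0.802 -2.553
vertex -0.094 1.116 -1.667
vertex 0.604 0.51 -1.869
endloop
endfacet
facet normal 0.785 0.198 -0.587
outer loop
vertex 0.018 0.802 -2.553
vertex 0.604 0.51 -1.869
vertex 0.28 -0.107 -2.51
endloop
endfacet
facet normal 0.214 0.015 -0.977
outer loop
vertex 0.018 0.802 -2.553
vertex 0.28 -0.107 -2.51
vertex -0.618 0.118 -2.703
endloop
endfacet
facet normal -0.312 0.471 -0.825
outer loop
vertex 0.018 0.802 -2.553
vertex -0.618 0.118 -2.703
vertex -0.85 0.874 -2.183
endloop
endfacet
facet normal 0.647 0.581 0.493
outer loop
vertex 0.604 0.51 -1.869
vertex -0.094 1.116 -1.667
vertex 0.098 0.402 -1.077
endloop
endfacet
facet normal -0.449 0.856 0.256
outer loop
vertex -0.094 1.116 -1.667
vertex -0.85 0.874 -2.183
vertex -0.8 0.627 -1.27
endloop
endfacet
facet normal -0.845 0.102 -0.526
outer loop
vertex -0.85 0.874 -2.183
vertex -0.618 0.118 -2.703
vertex -1.124 0.01 -1.911
endloop
endfacet
facet normal 0.007 -0.636 -0.772
outer loop
vertex -0.618 0.118 -2.703
vertex 0.28 -0.107 -2.51
vertex -0.426 -0.596 -2.113
endloop
endfacet
facet normal 0.930 -0.340 -0.143
outer loop
vertex 0.28 -0.107 -2.51
vertex 0.604 0.51 -1.869
vertex 0.33 -0.354 -1.597
endloop
endfacet
facet normal -0.214 -0.015 0.977
outer loop
vertex -0.538 -0.282 -1.227
vertex 0.098 0.402 -1.077
vertex -0.8 0.627 -1.27
endloop
endfacet
facet normal -0.785 -0.198 0.587
outer loop
vertex -0.538 -0.282 -1.227
vertex -0.8 0.627 -1.27
vertex -1.124 0.01 -1.911
endloop
endfacet
facet normal -0.610 -0.768 0.195
outer loop
vertex -0.538 -0.282 -1.227
vertex -1.124 0.01 -1.911
vertex -0.426 -0.596 -2.113
endloop
endfacet
facet normal 0.068 -0.938 0.341
outer loop
vertex -0.538 -0.282 -1.227
vertex -0.426 -0.596 -2.113
vertex 0.33 -0.354 -1.597
endloop
endfacet
facet normal 0.312 -0.471 0.825
outer loop
vertex -0.538 -0.282 -1.227
vertex 0.33 -0.354 -1.597
vertex 0.098 0.402 -1.077
endloop
endfacet
facet normal -0.007 0.636 0.772
outer loop
vertex -0.8 0.627 -1.27
vertex 0.098 0.402 -1.077
vertex -0.094 1.116 -1.667
endloop
endfacet
facet normal -0.930 0.340 0.143
outer loop
vertex -1.124 0.01 -1.911
vertex -0.8 0.627 -1.27
vertex -0.85 0.874 -2.183
endloop
endfacet
facet normal -0.647 -0.581 -0.493
outer loop
vertex -0.426 -0.596 -2.113
vertex -1.124 0.01 -1.911
vertex -0.618 0.118 -2.703
endloop
endfacet
facet normal 0.449 -0.856 -0.256
outer loop
vertex 0.33 -0.354 -1.597
vertex -0.426 -0.596 -2.113
vertex 0.28 -0.107 -2.51
endloop
endfacet
facet normal 0.845 -0.102 0.526
outer loop
vertex 0.098 0.402 -1.077
vertex 0.33 -0.354 -1.597
vertex 0.604 0.51 -1.869
endloop
endfacet

endsolid


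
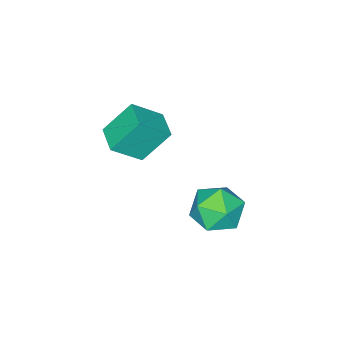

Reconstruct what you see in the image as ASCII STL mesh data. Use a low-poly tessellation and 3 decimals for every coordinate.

solid 
facet normal -0.554 -0.832 0.028
outer loop
vertex -1.331 -4.534 -1.842
vertex -2.031 -4.033 -0.815
vertex -2.116 -4.037 -2.618
endloop
endfacet
facet normal 0.521 -0.374 -0.767
outer loop
vertex -1.589 -3.247 -2.645
vertex -1.331 -4.534 -1.842
vertex -2.116 -4.037 -2.618
endloop
endfacet
facet normal -0.555 -0.831 0.028
outer loop
vertex -2.116 -4.037 -2.618
vertex -2.031 -4.033 -0.815
vertex -2.815 -3.536 -1.591
endloop
endfacet
facet normal -0.648 0.410 -0.641
outer loop
vertex -2.815 -3.536 -1.591
vertex -1.589 -3.247 -2.645
vertex -2.116 -4.037 -2.618
endloop
endfacet
facet normal 0.648 -0.410 0.642
outer loop
vertex -1.331 -4.534 -1.842
vertex -1.504 -3.243 -0.842
vertex -2.031 -4.033 -0.815
endloop
endfacet
facet normal 0.522 -0.374 -0.767
outer loop
vertex -0.805 -3.744 -1.869
vertex -1.331 -4.534 -1.842
vertex -1.589 -3.247 -2.645
endloop
endfacet
facet normal 0.649 -0.410 0.641
outer loop
vertex -0.805 -3.744 -1.869
vertex -1.504 -3.243 -0.842
vertex -1.331 -4.534 -1.842
endloop
endfacet
facet normal -0.522 0.374 0.767
outer loop
vertex -2.031 -4.033 -0.815
vertex -1.504 -3.243 -0.842
vertex -2.815 -3.536 -1.591
endloop
endfacet
facet normal -0.648 0.410 -0.642
outer loop
vertex -2.289 -2.746 -1.618
vertex -1.589 -3.247 -2.645
vertex -2.815 -3.536 -1.591
endloop
endfacet
facet normal -0.522 0.374 0.767
outer loop
vertex -2.815 -3.536 -1.591
vertex -1.504 -3.243 -0.842
vertex -2.289 -2.746 -1.618
endloop
endfacet
facet normal 0.555 0.832 -0.028
outer loop
vertex -2.289 -2.746 -1.618
vertex -0.805 -3.744 -1.869
vertex -1.589 -3.247 -2.645
endloop
endfacet
facet normal 0.555 0.832 -0.028
outer loop
vertex -1.504 -3.243 -0.842
vertex -0.805 -3.744 -1.869
vertex -2.289 -2.746 -1.618
endloop
endfacet
facet normal -0.742 0.139 0.656
outer loop
vertex -2.226 0.039 -2.871
vertex -2.446 -0.802 -2.942
vertex -1.866 -0.552 -2.339
endloop
endfacet
facet normal -0.200 0.586 0.786
outer loop
vertex -2.226 0.039 -2.871
vertex -1.866 -0.552 -2.339
vertex -1.374 0.08 -2.685
endloop
endfacet
facet normal -0.090 0.976 0.199
outer loop
vertex -2.226 0.039 -2.871
vertex -1.374 0.08 -2.685
vertex -1.649 0.221 -3.501
endloop
endfacet
facet normal -0.564 0.772 -0.294
outer loop
vertex -2.226 0.039 -2.871
vertex -1.649 0.221 -3.501
vertex -2.312 -0.324 -3.66
endloop
endfacet
facet normal -0.967 0.254 -0.011
outer loop
vertex -2.226 0.039 -2.871
vertex -2.312 -0.324 -3.66
vertex -2.446 -0.802 -2.942
endloop
endfacet
facet normal 0.385 0.194 0.902
outer loop
vertex -1.374 0.08 -2.685
vertex -1.866 -0.552 -2.339
vertex -1.068 -0.736 -2.64
endloop
endfacet
facet normal -0.492 -0.528 0.692
outer loop
vertex -1.866 -0.552 -2.339
vertex -2.446 -0.802 -2.942
vertex -1.731 -1.281 -2.799
endloop
endfacet
facet normal -0.856 -0.342 -0.388
outer loop
vertex -2.446 -0.802 -2.942
vertex -2.312 -0.324 -3.66
vertex -2.006 -1.14 -3.615
endloop
endfacet
facet normal -0.204 0.495 -0.844
outer loop
vertex -2.312 -0.324 -3.66
vertex -1.649 0.221 -3.501
vertex -1.514 -0.508 -3.961
endloop
endfacet
facet normal 0.562 0.826 -0.047
outer loop
vertex -1.649 0.221 -3.501
vertex -1.374 0.08 -2.685
vertex -0.934 -0.258 -3.358
endloop
endfacet
facet normal 0.564 -0.772 0.294
outer loop
vertex -1.154 -1.099 -3.429
vertex -1.068 -0.736 -2.64
vertex -1.731 -1.281 -2.799
endloop
endfacet
facet normal 0.090 -0.976 -0.199
outer loop
vertex -1.154 -1.099 -3.429
vertex -1.731 -1.281 -2.799
vertex -2.006 -1.14 -3.615
endloop
endfacet
facet normal 0.200 -0.586 -0.786
outer loop
vertex -1.154 -1.099 -3.429
vertex -2.006 -1.14 -3.615
vertex -1.514 -0.508 -3.961
endloop
endfacet
facet normal 0.742 -0.139 -0.656
outer loop
vertex -1.154 -1.099 -3.429
vertex -1.514 -0.508 -3.961
vertex -0.934 -0.258 -3.358
endloop
endfacet
facet normal 0.967 -0.254 0.011
outer loop
vertex -1.154 -1.099 -3.429
vertex -0.934 -0.258 -3.358
vertex -1.068 -0.736 -2.64
endloop
endfacet
facet normal 0.204 -0.495 0.844
outer loop
vertex -1.731 -1.281 -2.799
vertex -1.068 -0.736 -2.64
vertex -1.866 -0.552 -2.339
endloop
endfacet
facet normal -0.562 -0.826 0.047
outer loop
vertex -2.006 -1.14 -3.615
vertex -1.731 -1.281 -2.799
vertex -2.446 -0.802 -2.942
endloop
endfacet
facet normal -0.385 -0.194 -0.902
outer loop
vertex -1.514 -0.508 -3.961
vertex -2.006 -1.14 -3.615
vertex -2.312 -0.324 -3.66
endloop
endfacet
facet normal 0.492 0.528 -0.692
outer loop
vertex -0.934 -0.258 -3.358
vertex -1.514 -0.508 -3.961
vertex -1.649 0.221 -3.501
endloop
endfacet
facet normal 0.856 0.342 0.388
outer loop
vertex -1.068 -0.736 -2.64
vertex -0.934 -0.258 -3.358
vertex -1.374 0.08 -2.685
endloop
endfacet

endsolid


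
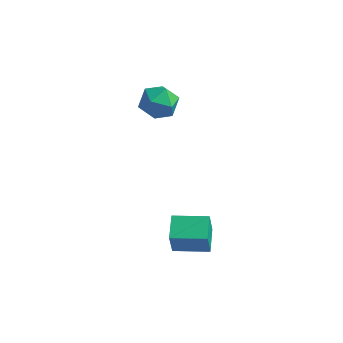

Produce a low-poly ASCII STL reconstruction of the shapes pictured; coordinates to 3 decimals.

solid 
facet normal -0.956 -0.282 -0.081
outer loop
vertex 2.468 -3.729 1.571
vertex 2.09 -2.523 1.83
vertex 2.494 -3.434 0.233
endloop
endfacet
facet normal 0.293 -0.935 -0.200
outer loop
vertex 4.11 -2.957 0.37
vertex 2.468 -3.729 1.571
vertex 2.494 -3.434 0.233
endloop
endfacet
facet normal -0.956 -0.282 -0.081
outer loop
vertex 2.494 -3.434 0.233
vertex 2.09 -2.523 1.83
vertex 2.116 -2.228 0.493
endloop
endfacet
facet normal 0.019 0.216 -0.976
outer loop
vertex 2.116 -2.228 0.493
vertex 4.11 -2.957 0.37
vertex 2.494 -3.434 0.233
endloop
endfacet
facet normal -0.019 -0.216 0.976
outer loop
vertex 2.468 -3.729 1.571
vertex 3.706 -2.046 1.967
vertex 2.09 -2.523 1.83
endloop
endfacet
facet normal 0.293 -0.935 -0.201
outer loop
vertex 4.084 -3.252 1.707
vertex 2.468 -3.729 1.571
vertex 4.11 -2.957 0.37
endloop
endfacet
facet normal -0.018 -0.216 0.976
outer loop
vertex 4.084 -3.252 1.707
vertex 3.706 -2.046 1.967
vertex 2.468 -3.729 1.571
endloop
endfacet
facet normal -0.293 0.935 0.201
outer loop
vertex 2.09 -2.523 1.83
vertex 3.706 -2.046 1.967
vertex 2.116 -2.228 0.493
endloop
endfacet
facet normal 0.019 0.215 -0.976
outer loop
vertex 3.732 -1.751 0.629
vertex 4.11 -2.957 0.37
vertex 2.116 -2.228 0.493
endloop
endfacet
facet normal -0.293 0.935 0.200
outer loop
vertex 2.116 -2.228 0.493
vertex 3.706 -2.046 1.967
vertex 3.732 -1.751 0.629
endloop
endfacet
facet normal 0.956 0.282 0.081
outer loop
vertex 3.732 -1.751 0.629
vertex 4.084 -3.252 1.707
vertex 4.11 -2.957 0.37
endloop
endfacet
facet normal 0.956 0.282 0.081
outer loop
vertex 3.706 -2.046 1.967
vertex 4.084 -3.252 1.707
vertex 3.732 -1.751 0.629
endloop
endfacet
facet normal -0.250 -0.142 0.958
outer loop
vertex -1.497 3.049 4.588
vertex -0.873 2.217 4.628
vertex -0.5 3.159 4.865
endloop
endfacet
facet normal -0.279 0.550 0.787
outer loop
vertex -1.497 3.049 4.588
vertex -0.5 3.159 4.865
vertex -0.942 3.851 4.224
endloop
endfacet
facet normal -0.741 0.625 0.247
outer loop
vertex -1.497 3.049 4.588
vertex -0.942 3.851 4.224
vertex -1.588 3.336 3.591
endloop
endfacet
facet normal -0.996 -0.020 0.085
outer loop
vertex -1.497 3.049 4.588
vertex -1.588 3.336 3.591
vertex -1.546 2.326 3.841
endloop
endfacet
facet normal -0.693 -0.495 0.524
outer loop
vertex -1.497 3.049 4.588
vertex -1.546 2.326 3.841
vertex -0.873 2.217 4.628
endloop
endfacet
facet normal 0.366 0.747 0.554
outer loop
vertex -0.942 3.851 4.224
vertex -0.5 3.159 4.865
vertex 0.026 3.514 4.039
endloop
endfacet
facet normal 0.413 -0.373 0.831
outer loop
vertex -0.5 3.159 4.865
vertex -0.873 2.217 4.628
vertex 0.068 2.504 4.289
endloop
endfacet
facet normal -0.304 -0.944 0.129
outer loop
vertex -0.873 2.217 4.628
vertex -1.546 2.326 3.841
vertex -0.578 1.989 3.656
endloop
endfacet
facet normal -0.794 -0.177 -0.582
outer loop
vertex -1.546 2.326 3.841
vertex -1.588 3.336 3.591
vertex -1.02 2.681 3.015
endloop
endfacet
facet normal -0.380 0.868 -0.319
outer loop
vertex -1.588 3.336 3.591
vertex -0.942 3.851 4.224
vertex -0.647 3.623 3.252
endloop
endfacet
facet normal 0.996 0.020 -0.085
outer loop
vertex -0.023 2.791 3.292
vertex 0.026 3.514 4.039
vertex 0.068 2.504 4.289
endloop
endfacet
facet normal 0.741 -0.625 -0.247
outer loop
vertex -0.023 2.791 3.292
vertex 0.068 2.504 4.289
vertex -0.578 1.989 3.656
endloop
endfacet
facet normal 0.279 -0.550 -0.787
outer loop
vertex -0.023 2.791 3.292
vertex -0.578 1.989 3.656
vertex -1.02 2.681 3.015
endloop
endfacet
facet normal 0.250 0.142 -0.958
outer loop
vertex -0.023 2.791 3.292
vertex -1.02 2.681 3.015
vertex -0.647 3.623 3.252
endloop
endfacet
facet normal 0.693 0.495 -0.524
outer loop
vertex -0.023 2.791 3.292
vertex -0.647 3.623 3.252
vertex 0.026 3.514 4.039
endloop
endfacet
facet normal 0.794 0.177 0.582
outer loop
vertex 0.068 2.504 4.289
vertex 0.026 3.514 4.039
vertex -0.5 3.159 4.865
endloop
endfacet
facet normal 0.380 -0.868 0.319
outer loop
vertex -0.578 1.989 3.656
vertex 0.068 2.504 4.289
vertex -0.873 2.217 4.628
endloop
endfacet
facet normal -0.366 -0.747 -0.554
outer loop
vertex -1.02 2.681 3.015
vertex -0.578 1.989 3.656
vertex -1.546 2.326 3.841
endloop
endfacet
facet normal -0.413 0.373 -0.831
outer loop
vertex -0.647 3.623 3.252
vertex -1.02 2.681 3.015
vertex -1.588 3.336 3.591
endloop
endfacet
facet normal 0.304 0.944 -0.129
outer loop
vertex 0.026 3.514 4.039
vertex -0.647 3.623 3.252
vertex -0.942 3.851 4.224
endloop
endfacet

endsolid


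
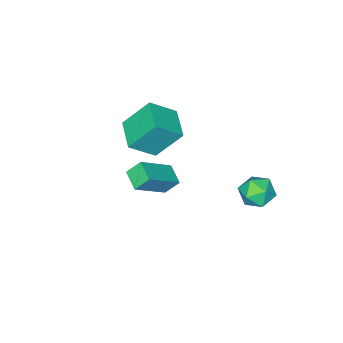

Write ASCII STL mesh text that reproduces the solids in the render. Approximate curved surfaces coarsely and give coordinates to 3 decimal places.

solid 
facet normal -0.137 0.262 0.955
outer loop
vertex -2.697 3.141 -1.818
vertex -3.397 2.675 -1.79
vertex -2.655 2.333 -1.59
endloop
endfacet
facet normal 0.558 0.252 0.790
outer loop
vertex -2.697 3.141 -1.818
vertex -2.655 2.333 -1.59
vertex -2.073 2.656 -2.104
endloop
endfacet
facet normal 0.663 0.706 0.250
outer loop
vertex -2.697 3.141 -1.818
vertex -2.073 2.656 -2.104
vertex -2.455 3.198 -2.621
endloop
endfacet
facet normal 0.034 0.996 0.081
outer loop
vertex -2.697 3.141 -1.818
vertex -2.455 3.198 -2.621
vertex -3.273 3.21 -2.427
endloop
endfacet
facet normal -0.460 0.722 0.517
outer loop
vertex -2.697 3.141 -1.818
vertex -3.273 3.21 -2.427
vertex -3.397 2.675 -1.79
endloop
endfacet
facet normal 0.721 -0.405 0.562
outer loop
vertex -2.073 2.656 -2.104
vertex -2.655 2.333 -1.59
vertex -2.387 1.89 -2.253
endloop
endfacet
facet normal -0.402 -0.388 0.829
outer loop
vertex -2.655 2.333 -1.59
vertex -3.397 2.675 -1.79
vertex -3.205 1.902 -2.059
endloop
endfacet
facet normal -0.927 0.357 0.119
outer loop
vertex -3.397 2.675 -1.79
vertex -3.273 3.21 -2.427
vertex -3.587 2.444 -2.576
endloop
endfacet
facet normal -0.127 0.800 -0.586
outer loop
vertex -3.273 3.21 -2.427
vertex -2.455 3.198 -2.621
vertex -3.005 2.767 -3.09
endloop
endfacet
facet normal 0.891 0.330 -0.312
outer loop
vertex -2.455 3.198 -2.621
vertex -2.073 2.656 -2.104
vertex -2.263 2.425 -2.89
endloop
endfacet
facet normal -0.034 -0.996 -0.081
outer loop
vertex -2.963 1.959 -2.862
vertex -2.387 1.89 -2.253
vertex -3.205 1.902 -2.059
endloop
endfacet
facet normal -0.663 -0.706 -0.250
outer loop
vertex -2.963 1.959 -2.862
vertex -3.205 1.902 -2.059
vertex -3.587 2.444 -2.576
endloop
endfacet
facet normal -0.558 -0.252 -0.790
outer loop
vertex -2.963 1.959 -2.862
vertex -3.587 2.444 -2.576
vertex -3.005 2.767 -3.09
endloop
endfacet
facet normal 0.137 -0.262 -0.955
outer loop
vertex -2.963 1.959 -2.862
vertex -3.005 2.767 -3.09
vertex -2.263 2.425 -2.89
endloop
endfacet
facet normal 0.460 -0.722 -0.517
outer loop
vertex -2.963 1.959 -2.862
vertex -2.263 2.425 -2.89
vertex -2.387 1.89 -2.253
endloop
endfacet
facet normal 0.127 -0.800 0.586
outer loop
vertex -3.205 1.902 -2.059
vertex -2.387 1.89 -2.253
vertex -2.655 2.333 -1.59
endloop
endfacet
facet normal -0.891 -0.330 0.312
outer loop
vertex -3.587 2.444 -2.576
vertex -3.205 1.902 -2.059
vertex -3.397 2.675 -1.79
endloop
endfacet
facet normal -0.721 0.405 -0.562
outer loop
vertex -3.005 2.767 -3.09
vertex -3.587 2.444 -2.576
vertex -3.273 3.21 -2.427
endloop
endfacet
facet normal 0.402 0.388 -0.829
outer loop
vertex -2.263 2.425 -2.89
vertex -3.005 2.767 -3.09
vertex -2.455 3.198 -2.621
endloop
endfacet
facet normal 0.927 -0.357 -0.119
outer loop
vertex -2.387 1.89 -2.253
vertex -2.263 2.425 -2.89
vertex -2.073 2.656 -2.104
endloop
endfacet
facet normal -0.446 0.455 0.771
outer loop
vertex -1.966 -2.725 0.577
vertex -1.129 -1.503 0.341
vertex -3.001 -2.192 -0.337
endloop
endfacet
facet normal -0.558 -0.815 0.157
outer loop
vertex -2.211 -2.997 -1.701
vertex -1.966 -2.725 0.577
vertex -3.001 -2.192 -0.337
endloop
endfacet
facet normal -0.446 0.455 0.771
outer loop
vertex -3.001 -2.192 -0.337
vertex -1.129 -1.503 0.341
vertex -2.164 -0.97 -0.573
endloop
endfacet
facet normal -0.699 0.360 -0.617
outer loop
vertex -2.164 -0.97 -0.573
vertex -2.211 -2.997 -1.701
vertex -3.001 -2.192 -0.337
endloop
endfacet
facet normal 0.699 -0.360 0.617
outer loop
vertex -1.966 -2.725 0.577
vertex -0.339 -2.308 -1.023
vertex -1.129 -1.503 0.341
endloop
endfacet
facet normal -0.558 -0.815 0.157
outer loop
vertex -1.176 -3.53 -0.787
vertex -1.966 -2.725 0.577
vertex -2.211 -2.997 -1.701
endloop
endfacet
facet normal 0.699 -0.360 0.617
outer loop
vertex -1.176 -3.53 -0.787
vertex -0.339 -2.308 -1.023
vertex -1.966 -2.725 0.577
endloop
endfacet
facet normal 0.558 0.815 -0.157
outer loop
vertex -1.129 -1.503 0.341
vertex -0.339 -2.308 -1.023
vertex -2.164 -0.97 -0.573
endloop
endfacet
facet normal -0.699 0.360 -0.617
outer loop
vertex -1.374 -1.775 -1.937
vertex -2.211 -2.997 -1.701
vertex -2.164 -0.97 -0.573
endloop
endfacet
facet normal 0.558 0.815 -0.157
outer loop
vertex -2.164 -0.97 -0.573
vertex -0.339 -2.308 -1.023
vertex -1.374 -1.775 -1.937
endloop
endfacet
facet normal 0.446 -0.455 -0.771
outer loop
vertex -1.374 -1.775 -1.937
vertex -1.176 -3.53 -0.787
vertex -2.211 -2.997 -1.701
endloop
endfacet
facet normal 0.446 -0.455 -0.771
outer loop
vertex -0.339 -2.308 -1.023
vertex -1.176 -3.53 -0.787
vertex -1.374 -1.775 -1.937
endloop
endfacet
facet normal -0.790 0.126 -0.599
outer loop
vertex -0.495 -0.005 -0.743
vertex -0.144 0.829 -1.031
vertex -0.075 -0.402 -1.38
endloop
endfacet
facet normal -0.369 -0.878 0.304
outer loop
vertex 1.364 -0.629 -0.289
vertex -0.495 -0.005 -0.743
vertex -0.075 -0.402 -1.38
endloop
endfacet
facet normal -0.791 0.126 -0.599
outer loop
vertex -0.075 -0.402 -1.38
vertex -0.144 0.829 -1.031
vertex 0.276 0.433 -1.668
endloop
endfacet
facet normal 0.489 -0.461 -0.741
outer loop
vertex 0.276 0.433 -1.668
vertex 1.364 -0.629 -0.289
vertex -0.075 -0.402 -1.38
endloop
endfacet
facet normal -0.489 0.461 0.741
outer loop
vertex -0.495 -0.005 -0.743
vertex 1.295 0.602 0.06
vertex -0.144 0.829 -1.031
endloop
endfacet
facet normal -0.369 -0.879 0.303
outer loop
vertex 0.944 -0.233 0.348
vertex -0.495 -0.005 -0.743
vertex 1.364 -0.629 -0.289
endloop
endfacet
facet normal -0.489 0.461 0.741
outer loop
vertex 0.944 -0.233 0.348
vertex 1.295 0.602 0.06
vertex -0.495 -0.005 -0.743
endloop
endfacet
facet normal 0.369 0.879 -0.303
outer loop
vertex -0.144 0.829 -1.031
vertex 1.295 0.602 0.06
vertex 0.276 0.433 -1.668
endloop
endfacet
facet normal 0.488 -0.461 -0.741
outer loop
vertex 1.715 0.205 -0.577
vertex 1.364 -0.629 -0.289
vertex 0.276 0.433 -1.668
endloop
endfacet
facet normal 0.369 0.878 -0.304
outer loop
vertex 0.276 0.433 -1.668
vertex 1.295 0.602 0.06
vertex 1.715 0.205 -0.577
endloop
endfacet
facet normal 0.791 -0.126 0.599
outer loop
vertex 1.715 0.205 -0.577
vertex 0.944 -0.233 0.348
vertex 1.364 -0.629 -0.289
endloop
endfacet
facet normal 0.791 -0.126 0.599
outer loop
vertex 1.295 0.602 0.06
vertex 0.944 -0.233 0.348
vertex 1.715 0.205 -0.577
endloop
endfacet

endsolid
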